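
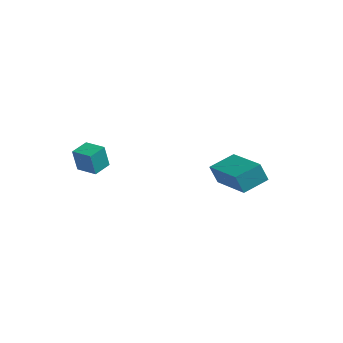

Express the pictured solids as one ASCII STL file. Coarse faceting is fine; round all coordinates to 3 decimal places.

solid 
facet normal -0.863 0.467 -0.193
outer loop
vertex -0.082 2.179 -3.299
vertex 0.421 3.269 -2.914
vertex 0.212 2.356 -4.185
endloop
endfacet
facet normal -0.399 -0.865 -0.305
outer loop
vertex 1.999 1.391 -3.786
vertex -0.082 2.179 -3.299
vertex 0.212 2.356 -4.185
endloop
endfacet
facet normal -0.864 0.466 -0.193
outer loop
vertex 0.212 2.356 -4.185
vertex 0.421 3.269 -2.914
vertex 0.714 3.446 -3.8
endloop
endfacet
facet normal 0.309 0.187 -0.932
outer loop
vertex 0.714 3.446 -3.8
vertex 1.999 1.391 -3.786
vertex 0.212 2.356 -4.185
endloop
endfacet
facet normal -0.309 -0.187 0.933
outer loop
vertex -0.082 2.179 -3.299
vertex 2.208 2.304 -2.515
vertex 0.421 3.269 -2.914
endloop
endfacet
facet normal -0.399 -0.865 -0.305
outer loop
vertex 1.706 1.214 -2.9
vertex -0.082 2.179 -3.299
vertex 1.999 1.391 -3.786
endloop
endfacet
facet normal -0.309 -0.187 0.932
outer loop
vertex 1.706 1.214 -2.9
vertex 2.208 2.304 -2.515
vertex -0.082 2.179 -3.299
endloop
endfacet
facet normal 0.399 0.865 0.305
outer loop
vertex 0.421 3.269 -2.914
vertex 2.208 2.304 -2.515
vertex 0.714 3.446 -3.8
endloop
endfacet
facet normal 0.309 0.187 -0.933
outer loop
vertex 2.502 2.481 -3.401
vertex 1.999 1.391 -3.786
vertex 0.714 3.446 -3.8
endloop
endfacet
facet normal 0.399 0.865 0.305
outer loop
vertex 0.714 3.446 -3.8
vertex 2.208 2.304 -2.515
vertex 2.502 2.481 -3.401
endloop
endfacet
facet normal 0.863 -0.466 0.192
outer loop
vertex 2.502 2.481 -3.401
vertex 1.706 1.214 -2.9
vertex 1.999 1.391 -3.786
endloop
endfacet
facet normal 0.863 -0.466 0.193
outer loop
vertex 2.208 2.304 -2.515
vertex 1.706 1.214 -2.9
vertex 2.502 2.481 -3.401
endloop
endfacet
facet normal -0.990 0.123 -0.064
outer loop
vertex -4.27 -1.536 -1.881
vertex -4.175 -0.687 -1.714
vertex -4.175 -1.333 -2.968
endloop
endfacet
facet normal -0.108 -0.975 -0.192
outer loop
vertex -3.205 -1.453 -2.906
vertex -4.27 -1.536 -1.881
vertex -4.175 -1.333 -2.968
endloop
endfacet
facet normal -0.991 0.122 -0.063
outer loop
vertex -4.175 -1.333 -2.968
vertex -4.175 -0.687 -1.714
vertex -4.081 -0.484 -2.801
endloop
endfacet
facet normal 0.085 0.183 -0.979
outer loop
vertex -4.081 -0.484 -2.801
vertex -3.205 -1.453 -2.906
vertex -4.175 -1.333 -2.968
endloop
endfacet
facet normal -0.085 -0.183 0.979
outer loop
vertex -4.27 -1.536 -1.881
vertex -3.205 -0.807 -1.652
vertex -4.175 -0.687 -1.714
endloop
endfacet
facet normal -0.108 -0.975 -0.192
outer loop
vertex -3.299 -1.656 -1.819
vertex -4.27 -1.536 -1.881
vertex -3.205 -1.453 -2.906
endloop
endfacet
facet normal -0.085 -0.183 0.979
outer loop
vertex -3.299 -1.656 -1.819
vertex -3.205 -0.807 -1.652
vertex -4.27 -1.536 -1.881
endloop
endfacet
facet normal 0.108 0.975 0.192
outer loop
vertex -4.175 -0.687 -1.714
vertex -3.205 -0.807 -1.652
vertex -4.081 -0.484 -2.801
endloop
endfacet
facet normal 0.085 0.183 -0.979
outer loop
vertex -3.11 -0.604 -2.739
vertex -3.205 -1.453 -2.906
vertex -4.081 -0.484 -2.801
endloop
endfacet
facet normal 0.108 0.975 0.192
outer loop
vertex -4.081 -0.484 -2.801
vertex -3.205 -0.807 -1.652
vertex -3.11 -0.604 -2.739
endloop
endfacet
facet normal 0.990 -0.123 0.063
outer loop
vertex -3.11 -0.604 -2.739
vertex -3.299 -1.656 -1.819
vertex -3.205 -1.453 -2.906
endloop
endfacet
facet normal 0.990 -0.122 0.064
outer loop
vertex -3.205 -0.807 -1.652
vertex -3.299 -1.656 -1.819
vertex -3.11 -0.604 -2.739
endloop
endfacet

endsolid


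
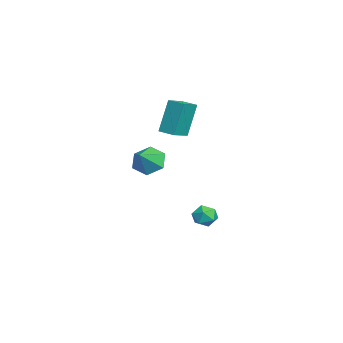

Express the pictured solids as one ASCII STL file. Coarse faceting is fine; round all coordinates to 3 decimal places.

solid 
facet normal -0.786 0.536 -0.309
outer loop
vertex -0.052 -1.187 4.126
vertex 0.514 -0.389 4.071
vertex 0.411 -1.652 2.142
endloop
endfacet
facet normal -0.578 -0.814 0.056
outer loop
vertex 1.346 -2.291 2.509
vertex -0.052 -1.187 4.126
vertex 0.411 -1.652 2.142
endloop
endfacet
facet normal -0.785 0.536 -0.309
outer loop
vertex 0.411 -1.652 2.142
vertex 0.514 -0.389 4.071
vertex 0.977 -0.855 2.087
endloop
endfacet
facet normal 0.221 -0.222 -0.950
outer loop
vertex 0.977 -0.855 2.087
vertex 1.346 -2.291 2.509
vertex 0.411 -1.652 2.142
endloop
endfacet
facet normal -0.221 0.222 0.950
outer loop
vertex -0.052 -1.187 4.126
vertex 1.449 -1.028 4.438
vertex 0.514 -0.389 4.071
endloop
endfacet
facet normal -0.578 -0.814 0.056
outer loop
vertex 0.883 -1.825 4.493
vertex -0.052 -1.187 4.126
vertex 1.346 -2.291 2.509
endloop
endfacet
facet normal -0.221 0.222 0.950
outer loop
vertex 0.883 -1.825 4.493
vertex 1.449 -1.028 4.438
vertex -0.052 -1.187 4.126
endloop
endfacet
facet normal 0.578 0.814 -0.056
outer loop
vertex 0.514 -0.389 4.071
vertex 1.449 -1.028 4.438
vertex 0.977 -0.855 2.087
endloop
endfacet
facet normal 0.221 -0.222 -0.950
outer loop
vertex 1.912 -1.493 2.454
vertex 1.346 -2.291 2.509
vertex 0.977 -0.855 2.087
endloop
endfacet
facet normal 0.578 0.814 -0.056
outer loop
vertex 0.977 -0.855 2.087
vertex 1.449 -1.028 4.438
vertex 1.912 -1.493 2.454
endloop
endfacet
facet normal 0.786 -0.536 0.309
outer loop
vertex 1.912 -1.493 2.454
vertex 0.883 -1.825 4.493
vertex 1.346 -2.291 2.509
endloop
endfacet
facet normal 0.785 -0.536 0.309
outer loop
vertex 1.449 -1.028 4.438
vertex 0.883 -1.825 4.493
vertex 1.912 -1.493 2.454
endloop
endfacet
facet normal -0.762 0.291 -0.578
outer loop
vertex 3.568 -1.921 0.799
vertex 3.067 -2.678 1.078
vertex 3.009 -1.864 1.564
endloop
endfacet
facet normal 0.631 0.657 0.413
outer loop
vertex 3.568 -1.921 0.799
vertex 3.009 -1.864 1.564
vertex 4.073 -3.062 1.842
endloop
endfacet
facet normal -0.762 0.291 -0.578
outer loop
vertex 3.009 -1.864 1.564
vertex 3.067 -2.678 1.078
vertex 2.508 -2.621 1.844
endloop
endfacet
facet normal 0.085 0.296 0.951
outer loop
vertex 3.009 -1.864 1.564
vertex 2.508 -2.621 1.844
vertex 4.073 -3.062 1.842
endloop
endfacet
facet normal -0.762 0.291 -0.578
outer loop
vertex 2.508 -2.621 1.844
vertex 3.067 -2.678 1.078
vertex 2.566 -3.435 1.358
endloop
endfacet
facet normal -0.144 -0.515 0.845
outer loop
vertex 2.508 -2.621 1.844
vertex 2.566 -3.435 1.358
vertex 4.073 -3.062 1.842
endloop
endfacet
facet normal -0.762 0.291 -0.578
outer loop
vertex 2.566 -3.435 1.358
vertex 3.067 -2.678 1.078
vertex 3.125 -3.492 0.592
endloop
endfacet
facet normal 0.175 -0.964 0.199
outer loop
vertex 2.566 -3.435 1.358
vertex 3.125 -3.492 0.592
vertex 4.073 -3.062 1.842
endloop
endfacet
facet normal -0.762 0.291 -0.578
outer loop
vertex 3.125 -3.492 0.592
vertex 3.067 -2.678 1.078
vertex 3.626 -2.735 0.312
endloop
endfacet
facet normal 0.722 -0.603 -0.340
outer loop
vertex 3.125 -3.492 0.592
vertex 3.626 -2.735 0.312
vertex 4.073 -3.062 1.842
endloop
endfacet
facet normal -0.762 0.291 -0.578
outer loop
vertex 3.626 -2.735 0.312
vertex 3.067 -2.678 1.078
vertex 3.568 -1.921 0.799
endloop
endfacet
facet normal 0.950 0.207 -0.233
outer loop
vertex 3.626 -2.735 0.312
vertex 3.568 -1.921 0.799
vertex 4.073 -3.062 1.842
endloop
endfacet
facet normal 0.254 0.145 0.956
outer loop
vertex 1.75 0.58 -2.745
vertex 1.519 -0.121 -2.577
vertex 2.236 0.001 -2.786
endloop
endfacet
facet normal 0.671 0.527 0.522
outer loop
vertex 1.75 0.58 -2.745
vertex 2.236 0.001 -2.786
vertex 2.236 0.534 -3.324
endloop
endfacet
facet normal 0.253 0.958 0.136
outer loop
vertex 1.75 0.58 -2.745
vertex 2.236 0.534 -3.324
vertex 1.518 0.741 -3.448
endloop
endfacet
facet normal -0.423 0.843 0.333
outer loop
vertex 1.75 0.58 -2.745
vertex 1.518 0.741 -3.448
vertex 1.075 0.336 -2.986
endloop
endfacet
facet normal -0.423 0.341 0.840
outer loop
vertex 1.75 0.58 -2.745
vertex 1.075 0.336 -2.986
vertex 1.519 -0.121 -2.577
endloop
endfacet
facet normal 0.994 0.075 0.074
outer loop
vertex 2.236 0.534 -3.324
vertex 2.236 0.001 -2.786
vertex 2.305 -0.196 -3.514
endloop
endfacet
facet normal 0.319 -0.542 0.778
outer loop
vertex 2.236 0.001 -2.786
vertex 1.519 -0.121 -2.577
vertex 1.862 -0.601 -3.052
endloop
endfacet
facet normal -0.776 -0.227 0.589
outer loop
vertex 1.519 -0.121 -2.577
vertex 1.075 0.336 -2.986
vertex 1.144 -0.394 -3.176
endloop
endfacet
facet normal -0.777 0.585 -0.232
outer loop
vertex 1.075 0.336 -2.986
vertex 1.518 0.741 -3.448
vertex 1.144 0.139 -3.714
endloop
endfacet
facet normal 0.318 0.772 -0.551
outer loop
vertex 1.518 0.741 -3.448
vertex 2.236 0.534 -3.324
vertex 1.861 0.261 -3.923
endloop
endfacet
facet normal 0.423 -0.843 -0.333
outer loop
vertex 1.63 -0.44 -3.755
vertex 2.305 -0.196 -3.514
vertex 1.862 -0.601 -3.052
endloop
endfacet
facet normal -0.253 -0.958 -0.136
outer loop
vertex 1.63 -0.44 -3.755
vertex 1.862 -0.601 -3.052
vertex 1.144 -0.394 -3.176
endloop
endfacet
facet normal -0.671 -0.527 -0.522
outer loop
vertex 1.63 -0.44 -3.755
vertex 1.144 -0.394 -3.176
vertex 1.144 0.139 -3.714
endloop
endfacet
facet normal -0.254 -0.145 -0.956
outer loop
vertex 1.63 -0.44 -3.755
vertex 1.144 0.139 -3.714
vertex 1.861 0.261 -3.923
endloop
endfacet
facet normal 0.423 -0.341 -0.840
outer loop
vertex 1.63 -0.44 -3.755
vertex 1.861 0.261 -3.923
vertex 2.305 -0.196 -3.514
endloop
endfacet
facet normal 0.777 -0.585 0.232
outer loop
vertex 1.862 -0.601 -3.052
vertex 2.305 -0.196 -3.514
vertex 2.236 0.001 -2.786
endloop
endfacet
facet normal -0.318 -0.772 0.551
outer loop
vertex 1.144 -0.394 -3.176
vertex 1.862 -0.601 -3.052
vertex 1.519 -0.121 -2.577
endloop
endfacet
facet normal -0.994 -0.075 -0.074
outer loop
vertex 1.144 0.139 -3.714
vertex 1.144 -0.394 -3.176
vertex 1.075 0.336 -2.986
endloop
endfacet
facet normal -0.319 0.542 -0.778
outer loop
vertex 1.861 0.261 -3.923
vertex 1.144 0.139 -3.714
vertex 1.518 0.741 -3.448
endloop
endfacet
facet normal 0.776 0.227 -0.589
outer loop
vertex 2.305 -0.196 -3.514
vertex 1.861 0.261 -3.923
vertex 2.236 0.534 -3.324
endloop
endfacet

endsolid


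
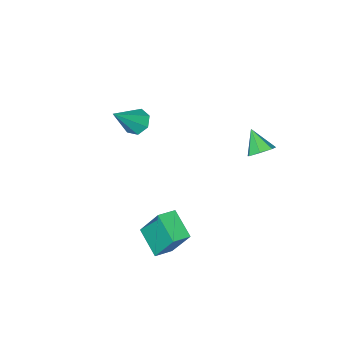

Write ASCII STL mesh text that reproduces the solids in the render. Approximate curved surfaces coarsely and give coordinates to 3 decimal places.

solid 
facet normal -0.979 0.081 -0.189
outer loop
vertex 2.927 2.15 1.238
vertex 3.193 3.572 0.466
vertex 3.189 1.128 -0.555
endloop
endfacet
facet normal -0.162 -0.867 0.471
outer loop
vertex 4.167 1.048 -0.366
vertex 2.927 2.15 1.238
vertex 3.189 1.128 -0.555
endloop
endfacet
facet normal -0.979 0.081 -0.189
outer loop
vertex 3.189 1.128 -0.555
vertex 3.193 3.572 0.466
vertex 3.455 2.55 -1.327
endloop
endfacet
facet normal 0.126 -0.491 -0.862
outer loop
vertex 3.455 2.55 -1.327
vertex 4.167 1.048 -0.366
vertex 3.189 1.128 -0.555
endloop
endfacet
facet normal -0.126 0.491 0.862
outer loop
vertex 2.927 2.15 1.238
vertex 4.171 3.492 0.655
vertex 3.193 3.572 0.466
endloop
endfacet
facet normal -0.162 -0.867 0.471
outer loop
vertex 3.905 2.07 1.427
vertex 2.927 2.15 1.238
vertex 4.167 1.048 -0.366
endloop
endfacet
facet normal -0.126 0.491 0.862
outer loop
vertex 3.905 2.07 1.427
vertex 4.171 3.492 0.655
vertex 2.927 2.15 1.238
endloop
endfacet
facet normal 0.162 0.867 -0.471
outer loop
vertex 3.193 3.572 0.466
vertex 4.171 3.492 0.655
vertex 3.455 2.55 -1.327
endloop
endfacet
facet normal 0.126 -0.491 -0.862
outer loop
vertex 4.433 2.47 -1.138
vertex 4.167 1.048 -0.366
vertex 3.455 2.55 -1.327
endloop
endfacet
facet normal 0.162 0.867 -0.471
outer loop
vertex 3.455 2.55 -1.327
vertex 4.171 3.492 0.655
vertex 4.433 2.47 -1.138
endloop
endfacet
facet normal 0.979 -0.081 0.189
outer loop
vertex 4.433 2.47 -1.138
vertex 3.905 2.07 1.427
vertex 4.167 1.048 -0.366
endloop
endfacet
facet normal 0.979 -0.081 0.189
outer loop
vertex 4.171 3.492 0.655
vertex 3.905 2.07 1.427
vertex 4.433 2.47 -1.138
endloop
endfacet
facet normal 0.134 0.706 -0.696
outer loop
vertex -1.969 1.755 2.099
vertex -2.446 2.204 2.463
vertex -1.703 2.146 2.547
endloop
endfacet
facet normal 0.755 -0.646 0.115
outer loop
vertex -1.969 1.755 2.099
vertex -1.703 2.146 2.547
vertex -2.634 1.216 3.437
endloop
endfacet
facet normal 0.134 0.707 -0.695
outer loop
vertex -1.703 2.146 2.547
vertex -2.446 2.204 2.463
vertex -1.997 2.58 2.932
endloop
endfacet
facet normal 0.736 -0.096 0.670
outer loop
vertex -1.703 2.146 2.547
vertex -1.997 2.58 2.932
vertex -2.634 1.216 3.437
endloop
endfacet
facet normal 0.135 0.706 -0.695
outer loop
vertex -1.997 2.58 2.932
vertex -2.446 2.204 2.463
vertex -2.629 2.732 2.964
endloop
endfacet
facet normal 0.119 0.295 0.948
outer loop
vertex -1.997 2.58 2.932
vertex -2.629 2.732 2.964
vertex -2.634 1.216 3.437
endloop
endfacet
facet normal 0.134 0.706 -0.695
outer loop
vertex -2.629 2.732 2.964
vertex -2.446 2.204 2.463
vertex -3.124 2.486 2.619
endloop
endfacet
facet normal -0.631 0.233 0.740
outer loop
vertex -2.629 2.732 2.964
vertex -3.124 2.486 2.619
vertex -2.634 1.216 3.437
endloop
endfacet
facet normal 0.134 0.706 -0.695
outer loop
vertex -3.124 2.486 2.619
vertex -2.446 2.204 2.463
vertex -3.108 2.028 2.157
endloop
endfacet
facet normal -0.950 -0.237 0.202
outer loop
vertex -3.124 2.486 2.619
vertex -3.108 2.028 2.157
vertex -2.634 1.216 3.437
endloop
endfacet
facet normal 0.134 0.706 -0.696
outer loop
vertex -3.108 2.028 2.157
vertex -2.446 2.204 2.463
vertex -2.594 1.703 1.926
endloop
endfacet
facet normal -0.597 -0.759 -0.260
outer loop
vertex -3.108 2.028 2.157
vertex -2.594 1.703 1.926
vertex -2.634 1.216 3.437
endloop
endfacet
facet normal 0.134 0.706 -0.696
outer loop
vertex -2.594 1.703 1.926
vertex -2.446 2.204 2.463
vertex -1.969 1.755 2.099
endloop
endfacet
facet normal 0.161 -0.941 -0.299
outer loop
vertex -2.594 1.703 1.926
vertex -1.969 1.755 2.099
vertex -2.634 1.216 3.437
endloop
endfacet
facet normal -0.707 0.017 -0.707
outer loop
vertex 0.974 -3.876 1.708
vertex 0.412 -3.802 2.272
vertex 0.811 -3.225 1.887
endloop
endfacet
facet normal 0.863 0.323 -0.388
outer loop
vertex 0.974 -3.876 1.708
vertex 0.811 -3.225 1.887
vertex 1.868 -3.838 3.728
endloop
endfacet
facet normal -0.707 0.017 -0.707
outer loop
vertex 0.811 -3.225 1.887
vertex 0.412 -3.802 2.272
vertex 0.347 -3.009 2.356
endloop
endfacet
facet normal 0.452 0.891 0.037
outer loop
vertex 0.811 -3.225 1.887
vertex 0.347 -3.009 2.356
vertex 1.868 -3.838 3.728
endloop
endfacet
facet normal -0.707 0.017 -0.707
outer loop
vertex 0.347 -3.009 2.356
vertex 0.412 -3.802 2.272
vertex -0.068 -3.39 2.762
endloop
endfacet
facet normal -0.123 0.783 0.609
outer loop
vertex 0.347 -3.009 2.356
vertex -0.068 -3.39 2.762
vertex 1.868 -3.838 3.728
endloop
endfacet
facet normal -0.707 0.017 -0.707
outer loop
vertex -0.068 -3.39 2.762
vertex 0.412 -3.802 2.272
vertex -0.122 -4.081 2.799
endloop
endfacet
facet normal -0.430 0.082 0.899
outer loop
vertex -0.068 -3.39 2.762
vertex -0.122 -4.081 2.799
vertex 1.868 -3.838 3.728
endloop
endfacet
facet normal -0.707 0.018 -0.707
outer loop
vertex -0.122 -4.081 2.799
vertex 0.412 -3.802 2.272
vertex 0.226 -4.562 2.439
endloop
endfacet
facet normal -0.237 -0.686 0.688
outer loop
vertex -0.122 -4.081 2.799
vertex 0.226 -4.562 2.439
vertex 1.868 -3.838 3.728
endloop
endfacet
facet normal -0.708 0.018 -0.706
outer loop
vertex 0.226 -4.562 2.439
vertex 0.412 -3.802 2.272
vertex 0.713 -4.471 1.953
endloop
endfacet
facet normal 0.310 -0.941 0.134
outer loop
vertex 0.226 -4.562 2.439
vertex 0.713 -4.471 1.953
vertex 1.868 -3.838 3.728
endloop
endfacet
facet normal -0.707 0.019 -0.707
outer loop
vertex 0.713 -4.471 1.953
vertex 0.412 -3.802 2.272
vertex 0.974 -3.876 1.708
endloop
endfacet
facet normal 0.799 -0.492 -0.344
outer loop
vertex 0.713 -4.471 1.953
vertex 0.974 -3.876 1.708
vertex 1.868 -3.838 3.728
endloop
endfacet

endsolid


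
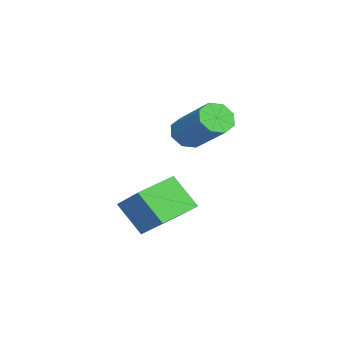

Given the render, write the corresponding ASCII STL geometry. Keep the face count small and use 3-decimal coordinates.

solid 
facet normal -0.570 -0.588 -0.574
outer loop
vertex -1.739 -2.22 2.473
vertex -1.999 -2.558 3.078
vertex -2.204 -1.97 2.679
endloop
endfacet
facet normal 0.039 0.678 -0.734
outer loop
vertex -1.739 -2.22 2.473
vertex -2.204 -1.97 2.679
vertex -0.502 -0.943 3.717
endloop
endfacet
facet normal 0.039 0.678 -0.734
outer loop
vertex -0.502 -0.943 3.717
vertex -2.204 -1.97 2.679
vertex -0.967 -0.693 3.923
endloop
endfacet
facet normal 0.570 0.588 0.574
outer loop
vertex -0.502 -0.943 3.717
vertex -0.967 -0.693 3.923
vertex -0.761 -1.282 4.322
endloop
endfacet
facet normal -0.569 -0.588 -0.575
outer loop
vertex -2.204 -1.97 2.679
vertex -1.999 -2.558 3.078
vertex -2.549 -2.065 3.118
endloop
endfacet
facet normal -0.552 0.791 -0.263
outer loop
vertex -2.204 -1.97 2.679
vertex -2.549 -2.065 3.118
vertex -0.967 -0.693 3.923
endloop
endfacet
facet normal -0.553 0.791 -0.262
outer loop
vertex -0.967 -0.693 3.923
vertex -2.549 -2.065 3.118
vertex -1.311 -0.788 4.363
endloop
endfacet
facet normal 0.571 0.588 0.573
outer loop
vertex -0.967 -0.693 3.923
vertex -1.311 -0.788 4.363
vertex -0.761 -1.282 4.322
endloop
endfacet
facet normal -0.570 -0.589 -0.573
outer loop
vertex -2.549 -2.065 3.118
vertex -1.999 -2.558 3.078
vertex -2.571 -2.448 3.534
endloop
endfacet
facet normal -0.821 0.441 0.363
outer loop
vertex -2.549 -2.065 3.118
vertex -2.571 -2.448 3.534
vertex -1.311 -0.788 4.363
endloop
endfacet
facet normal -0.820 0.441 0.364
outer loop
vertex -1.311 -0.788 4.363
vertex -2.571 -2.448 3.534
vertex -1.333 -1.172 4.778
endloop
endfacet
facet normal 0.570 0.588 0.574
outer loop
vertex -1.311 -0.788 4.363
vertex -1.333 -1.172 4.778
vertex -0.761 -1.282 4.322
endloop
endfacet
facet normal -0.570 -0.588 -0.574
outer loop
vertex -2.571 -2.448 3.534
vertex -1.999 -2.558 3.078
vertex -2.258 -2.897 3.683
endloop
endfacet
facet normal -0.608 -0.166 0.776
outer loop
vertex -2.571 -2.448 3.534
vertex -2.258 -2.897 3.683
vertex -1.333 -1.172 4.778
endloop
endfacet
facet normal -0.609 -0.166 0.776
outer loop
vertex -1.333 -1.172 4.778
vertex -2.258 -2.897 3.683
vertex -1.021 -1.62 4.927
endloop
endfacet
facet normal 0.570 0.588 0.574
outer loop
vertex -1.333 -1.172 4.778
vertex -1.021 -1.62 4.927
vertex -0.761 -1.282 4.322
endloop
endfacet
facet normal -0.570 -0.588 -0.574
outer loop
vertex -2.258 -2.897 3.683
vertex -1.999 -2.558 3.078
vertex -1.793 -3.147 3.477
endloop
endfacet
facet normal -0.039 -0.678 0.734
outer loop
vertex -2.258 -2.897 3.683
vertex -1.793 -3.147 3.477
vertex -1.021 -1.62 4.927
endloop
endfacet
facet normal -0.039 -0.678 0.734
outer loop
vertex -1.021 -1.62 4.927
vertex -1.793 -3.147 3.477
vertex -0.556 -1.87 4.721
endloop
endfacet
facet normal 0.570 0.588 0.574
outer loop
vertex -1.021 -1.62 4.927
vertex -0.556 -1.87 4.721
vertex -0.761 -1.282 4.322
endloop
endfacet
facet normal -0.571 -0.588 -0.573
outer loop
vertex -1.793 -3.147 3.477
vertex -1.999 -2.558 3.078
vertex -1.449 -3.052 3.037
endloop
endfacet
facet normal 0.553 -0.791 0.262
outer loop
vertex -1.793 -3.147 3.477
vertex -1.449 -3.052 3.037
vertex -0.556 -1.87 4.721
endloop
endfacet
facet normal 0.552 -0.791 0.263
outer loop
vertex -0.556 -1.87 4.721
vertex -1.449 -3.052 3.037
vertex -0.211 -1.775 4.282
endloop
endfacet
facet normal 0.569 0.588 0.575
outer loop
vertex -0.556 -1.87 4.721
vertex -0.211 -1.775 4.282
vertex -0.761 -1.282 4.322
endloop
endfacet
facet normal -0.570 -0.588 -0.574
outer loop
vertex -1.449 -3.052 3.037
vertex -1.999 -2.558 3.078
vertex -1.427 -2.668 2.622
endloop
endfacet
facet normal 0.821 -0.441 -0.364
outer loop
vertex -1.449 -3.052 3.037
vertex -1.427 -2.668 2.622
vertex -0.211 -1.775 4.282
endloop
endfacet
facet normal 0.820 -0.442 -0.363
outer loop
vertex -0.211 -1.775 4.282
vertex -1.427 -2.668 2.622
vertex -0.189 -1.392 3.866
endloop
endfacet
facet normal 0.570 0.589 0.573
outer loop
vertex -0.211 -1.775 4.282
vertex -0.189 -1.392 3.866
vertex -0.761 -1.282 4.322
endloop
endfacet
facet normal -0.570 -0.588 -0.574
outer loop
vertex -1.427 -2.668 2.622
vertex -1.999 -2.558 3.078
vertex -1.739 -2.22 2.473
endloop
endfacet
facet normal 0.609 0.166 -0.776
outer loop
vertex -1.427 -2.668 2.622
vertex -1.739 -2.22 2.473
vertex -0.189 -1.392 3.866
endloop
endfacet
facet normal 0.608 0.167 -0.776
outer loop
vertex -0.189 -1.392 3.866
vertex -1.739 -2.22 2.473
vertex -0.502 -0.943 3.717
endloop
endfacet
facet normal 0.570 0.588 0.574
outer loop
vertex -0.189 -1.392 3.866
vertex -0.502 -0.943 3.717
vertex -0.761 -1.282 4.322
endloop
endfacet
facet normal -0.606 -0.541 -0.583
outer loop
vertex 0.356 -4.609 0.291
vertex -0.89 -3.634 0.681
vertex 0.705 -3.669 -0.943
endloop
endfacet
facet normal 0.765 -0.598 -0.239
outer loop
vertex 1.85 -2.646 0.159
vertex 0.356 -4.609 0.291
vertex 0.705 -3.669 -0.943
endloop
endfacet
facet normal -0.606 -0.541 -0.583
outer loop
vertex 0.705 -3.669 -0.943
vertex -0.89 -3.634 0.681
vertex -0.541 -2.694 -0.553
endloop
endfacet
facet normal 0.219 0.591 -0.776
outer loop
vertex -0.541 -2.694 -0.553
vertex 1.85 -2.646 0.159
vertex 0.705 -3.669 -0.943
endloop
endfacet
facet normal -0.219 -0.591 0.776
outer loop
vertex 0.356 -4.609 0.291
vertex 0.255 -2.611 1.783
vertex -0.89 -3.634 0.681
endloop
endfacet
facet normal 0.765 -0.598 -0.239
outer loop
vertex 1.501 -3.586 1.393
vertex 0.356 -4.609 0.291
vertex 1.85 -2.646 0.159
endloop
endfacet
facet normal -0.219 -0.591 0.776
outer loop
vertex 1.501 -3.586 1.393
vertex 0.255 -2.611 1.783
vertex 0.356 -4.609 0.291
endloop
endfacet
facet normal -0.765 0.598 0.239
outer loop
vertex -0.89 -3.634 0.681
vertex 0.255 -2.611 1.783
vertex -0.541 -2.694 -0.553
endloop
endfacet
facet normal 0.219 0.591 -0.776
outer loop
vertex 0.604 -1.671 0.549
vertex 1.85 -2.646 0.159
vertex -0.541 -2.694 -0.553
endloop
endfacet
facet normal -0.765 0.598 0.239
outer loop
vertex -0.541 -2.694 -0.553
vertex 0.255 -2.611 1.783
vertex 0.604 -1.671 0.549
endloop
endfacet
facet normal 0.606 0.541 0.583
outer loop
vertex 0.604 -1.671 0.549
vertex 1.501 -3.586 1.393
vertex 1.85 -2.646 0.159
endloop
endfacet
facet normal 0.606 0.541 0.583
outer loop
vertex 0.255 -2.611 1.783
vertex 1.501 -3.586 1.393
vertex 0.604 -1.671 0.549
endloop
endfacet

endsolid


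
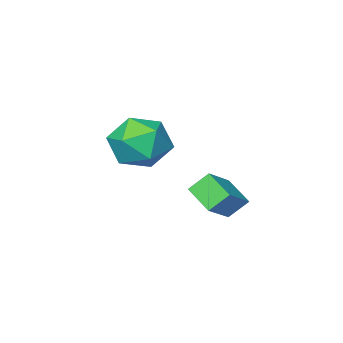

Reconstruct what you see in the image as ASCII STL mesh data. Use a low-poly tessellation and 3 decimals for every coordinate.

solid 
facet normal -0.997 0.070 0.036
outer loop
vertex -1.601 -0.618 2.864
vertex -1.697 -1.825 2.546
vertex -1.631 -1.499 3.752
endloop
endfacet
facet normal -0.693 0.523 0.496
outer loop
vertex -1.601 -0.618 2.864
vertex -1.631 -1.499 3.752
vertex -0.835 -0.538 3.85
endloop
endfacet
facet normal -0.263 0.957 0.126
outer loop
vertex -1.601 -0.618 2.864
vertex -0.835 -0.538 3.85
vertex -0.41 -0.27 2.705
endloop
endfacet
facet normal -0.300 0.771 -0.562
outer loop
vertex -1.601 -0.618 2.864
vertex -0.41 -0.27 2.705
vertex -0.942 -1.065 1.898
endloop
endfacet
facet normal -0.754 0.223 -0.618
outer loop
vertex -1.601 -0.618 2.864
vertex -0.942 -1.065 1.898
vertex -1.697 -1.825 2.546
endloop
endfacet
facet normal -0.290 0.144 0.946
outer loop
vertex -0.835 -0.538 3.85
vertex -1.631 -1.499 3.752
vertex -0.458 -1.695 4.142
endloop
endfacet
facet normal -0.781 -0.590 0.202
outer loop
vertex -1.631 -1.499 3.752
vertex -1.697 -1.825 2.546
vertex -0.99 -2.49 3.335
endloop
endfacet
facet normal -0.389 -0.343 -0.855
outer loop
vertex -1.697 -1.825 2.546
vertex -0.942 -1.065 1.898
vertex -0.565 -2.222 2.19
endloop
endfacet
facet normal 0.345 0.545 -0.764
outer loop
vertex -0.942 -1.065 1.898
vertex -0.41 -0.27 2.705
vertex 0.231 -1.261 2.288
endloop
endfacet
facet normal 0.406 0.845 0.348
outer loop
vertex -0.41 -0.27 2.705
vertex -0.835 -0.538 3.85
vertex 0.297 -0.935 3.494
endloop
endfacet
facet normal 0.300 -0.771 0.562
outer loop
vertex 0.201 -2.142 3.176
vertex -0.458 -1.695 4.142
vertex -0.99 -2.49 3.335
endloop
endfacet
facet normal 0.263 -0.957 -0.126
outer loop
vertex 0.201 -2.142 3.176
vertex -0.99 -2.49 3.335
vertex -0.565 -2.222 2.19
endloop
endfacet
facet normal 0.693 -0.523 -0.496
outer loop
vertex 0.201 -2.142 3.176
vertex -0.565 -2.222 2.19
vertex 0.231 -1.261 2.288
endloop
endfacet
facet normal 0.997 -0.070 -0.036
outer loop
vertex 0.201 -2.142 3.176
vertex 0.231 -1.261 2.288
vertex 0.297 -0.935 3.494
endloop
endfacet
facet normal 0.754 -0.223 0.618
outer loop
vertex 0.201 -2.142 3.176
vertex 0.297 -0.935 3.494
vertex -0.458 -1.695 4.142
endloop
endfacet
facet normal -0.345 -0.545 0.764
outer loop
vertex -0.99 -2.49 3.335
vertex -0.458 -1.695 4.142
vertex -1.631 -1.499 3.752
endloop
endfacet
facet normal -0.406 -0.845 -0.348
outer loop
vertex -0.565 -2.222 2.19
vertex -0.99 -2.49 3.335
vertex -1.697 -1.825 2.546
endloop
endfacet
facet normal 0.290 -0.144 -0.946
outer loop
vertex 0.231 -1.261 2.288
vertex -0.565 -2.222 2.19
vertex -0.942 -1.065 1.898
endloop
endfacet
facet normal 0.781 0.590 -0.202
outer loop
vertex 0.297 -0.935 3.494
vertex 0.231 -1.261 2.288
vertex -0.41 -0.27 2.705
endloop
endfacet
facet normal 0.389 0.343 0.855
outer loop
vertex -0.458 -1.695 4.142
vertex 0.297 -0.935 3.494
vertex -0.835 -0.538 3.85
endloop
endfacet
facet normal -0.632 0.320 0.706
outer loop
vertex -1.238 2.047 2.71
vertex -1.295 3.174 2.149
vertex -2.344 1.599 1.923
endloop
endfacet
facet normal 0.045 -0.894 0.445
outer loop
vertex -1.725 1.286 1.231
vertex -1.238 2.047 2.71
vertex -2.344 1.599 1.923
endloop
endfacet
facet normal -0.632 0.320 0.706
outer loop
vertex -2.344 1.599 1.923
vertex -1.295 3.174 2.149
vertex -2.401 2.726 1.362
endloop
endfacet
facet normal -0.774 -0.313 -0.551
outer loop
vertex -2.401 2.726 1.362
vertex -1.725 1.286 1.231
vertex -2.344 1.599 1.923
endloop
endfacet
facet normal 0.774 0.313 0.551
outer loop
vertex -1.238 2.047 2.71
vertex -0.676 2.861 1.457
vertex -1.295 3.174 2.149
endloop
endfacet
facet normal 0.045 -0.894 0.445
outer loop
vertex -0.619 1.734 2.018
vertex -1.238 2.047 2.71
vertex -1.725 1.286 1.231
endloop
endfacet
facet normal 0.774 0.313 0.551
outer loop
vertex -0.619 1.734 2.018
vertex -0.676 2.861 1.457
vertex -1.238 2.047 2.71
endloop
endfacet
facet normal -0.045 0.894 -0.445
outer loop
vertex -1.295 3.174 2.149
vertex -0.676 2.861 1.457
vertex -2.401 2.726 1.362
endloop
endfacet
facet normal -0.774 -0.313 -0.551
outer loop
vertex -1.782 2.413 0.67
vertex -1.725 1.286 1.231
vertex -2.401 2.726 1.362
endloop
endfacet
facet normal -0.045 0.894 -0.445
outer loop
vertex -2.401 2.726 1.362
vertex -0.676 2.861 1.457
vertex -1.782 2.413 0.67
endloop
endfacet
facet normal 0.632 -0.320 -0.706
outer loop
vertex -1.782 2.413 0.67
vertex -0.619 1.734 2.018
vertex -1.725 1.286 1.231
endloop
endfacet
facet normal 0.632 -0.320 -0.706
outer loop
vertex -0.676 2.861 1.457
vertex -0.619 1.734 2.018
vertex -1.782 2.413 0.67
endloop
endfacet

endsolid


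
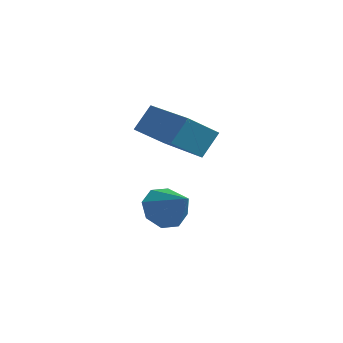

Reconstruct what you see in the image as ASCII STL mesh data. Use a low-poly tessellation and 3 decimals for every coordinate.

solid 
facet normal -0.698 0.342 -0.629
outer loop
vertex 2.566 0.091 -0.344
vertex 2.095 0.188 0.232
vertex 2.61 0.613 -0.109
endloop
endfacet
facet normal 0.954 0.053 -0.296
outer loop
vertex 2.566 0.091 -0.344
vertex 2.61 0.613 -0.109
vertex 3.025 -0.268 1.068
endloop
endfacet
facet normal -0.699 0.344 -0.627
outer loop
vertex 2.61 0.613 -0.109
vertex 2.095 0.188 0.232
vertex 2.354 0.886 0.326
endloop
endfacet
facet normal 0.818 0.560 0.130
outer loop
vertex 2.61 0.613 -0.109
vertex 2.354 0.886 0.326
vertex 3.025 -0.268 1.068
endloop
endfacet
facet normal -0.698 0.344 -0.628
outer loop
vertex 2.354 0.886 0.326
vertex 2.095 0.188 0.232
vertex 1.945 0.75 0.706
endloop
endfacet
facet normal 0.392 0.648 0.653
outer loop
vertex 2.354 0.886 0.326
vertex 1.945 0.75 0.706
vertex 3.025 -0.268 1.068
endloop
endfacet
facet normal -0.699 0.342 -0.627
outer loop
vertex 1.945 0.75 0.706
vertex 2.095 0.188 0.232
vertex 1.625 0.285 0.809
endloop
endfacet
facet normal -0.074 0.264 0.962
outer loop
vertex 1.945 0.75 0.706
vertex 1.625 0.285 0.809
vertex 3.025 -0.268 1.068
endloop
endfacet
facet normal -0.699 0.343 -0.627
outer loop
vertex 1.625 0.285 0.809
vertex 2.095 0.188 0.232
vertex 1.58 -0.237 0.574
endloop
endfacet
facet normal -0.308 -0.368 0.877
outer loop
vertex 1.625 0.285 0.809
vertex 1.58 -0.237 0.574
vertex 3.025 -0.268 1.068
endloop
endfacet
facet normal -0.699 0.342 -0.628
outer loop
vertex 1.58 -0.237 0.574
vertex 2.095 0.188 0.232
vertex 1.837 -0.51 0.139
endloop
endfacet
facet normal -0.172 -0.877 0.449
outer loop
vertex 1.58 -0.237 0.574
vertex 1.837 -0.51 0.139
vertex 3.025 -0.268 1.068
endloop
endfacet
facet normal -0.699 0.342 -0.628
outer loop
vertex 1.837 -0.51 0.139
vertex 2.095 0.188 0.232
vertex 2.245 -0.374 -0.241
endloop
endfacet
facet normal 0.254 -0.965 -0.073
outer loop
vertex 1.837 -0.51 0.139
vertex 2.245 -0.374 -0.241
vertex 3.025 -0.268 1.068
endloop
endfacet
facet normal -0.698 0.343 -0.629
outer loop
vertex 2.245 -0.374 -0.241
vertex 2.095 0.188 0.232
vertex 2.566 0.091 -0.344
endloop
endfacet
facet normal 0.719 -0.581 -0.381
outer loop
vertex 2.245 -0.374 -0.241
vertex 2.566 0.091 -0.344
vertex 3.025 -0.268 1.068
endloop
endfacet
facet normal -0.807 0.567 -0.167
outer loop
vertex 1.439 0.698 3.968
vertex 2.066 1.373 3.23
vertex 1.188 0.123 3.229
endloop
endfacet
facet normal -0.531 -0.572 0.625
outer loop
vertex 2.834 -1.033 3.57
vertex 1.439 0.698 3.968
vertex 1.188 0.123 3.229
endloop
endfacet
facet normal -0.807 0.567 -0.168
outer loop
vertex 1.188 0.123 3.229
vertex 2.066 1.373 3.23
vertex 1.815 0.797 2.491
endloop
endfacet
facet normal -0.259 -0.594 -0.762
outer loop
vertex 1.815 0.797 2.491
vertex 2.834 -1.033 3.57
vertex 1.188 0.123 3.229
endloop
endfacet
facet normal 0.259 0.593 0.762
outer loop
vertex 1.439 0.698 3.968
vertex 3.712 0.217 3.571
vertex 2.066 1.373 3.23
endloop
endfacet
facet normal -0.531 -0.572 0.626
outer loop
vertex 3.085 -0.457 4.309
vertex 1.439 0.698 3.968
vertex 2.834 -1.033 3.57
endloop
endfacet
facet normal 0.259 0.594 0.762
outer loop
vertex 3.085 -0.457 4.309
vertex 3.712 0.217 3.571
vertex 1.439 0.698 3.968
endloop
endfacet
facet normal 0.531 0.571 -0.626
outer loop
vertex 2.066 1.373 3.23
vertex 3.712 0.217 3.571
vertex 1.815 0.797 2.491
endloop
endfacet
facet normal -0.258 -0.593 -0.762
outer loop
vertex 3.461 -0.358 2.832
vertex 2.834 -1.033 3.57
vertex 1.815 0.797 2.491
endloop
endfacet
facet normal 0.531 0.572 -0.625
outer loop
vertex 1.815 0.797 2.491
vertex 3.712 0.217 3.571
vertex 3.461 -0.358 2.832
endloop
endfacet
facet normal 0.807 -0.566 0.167
outer loop
vertex 3.461 -0.358 2.832
vertex 3.085 -0.457 4.309
vertex 2.834 -1.033 3.57
endloop
endfacet
facet normal 0.806 -0.567 0.167
outer loop
vertex 3.712 0.217 3.571
vertex 3.085 -0.457 4.309
vertex 3.461 -0.358 2.832
endloop
endfacet

endsolid


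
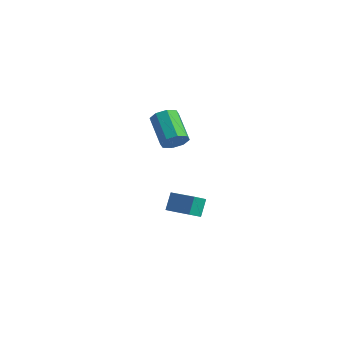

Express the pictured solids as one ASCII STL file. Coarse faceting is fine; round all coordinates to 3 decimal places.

solid 
facet normal -0.958 0.134 -0.253
outer loop
vertex -3.819 3.688 -3.233
vertex -3.578 4.435 -3.751
vertex -3.667 2.984 -4.18
endloop
endfacet
facet normal -0.257 -0.795 0.550
outer loop
vertex -1.962 2.745 -3.729
vertex -3.819 3.688 -3.233
vertex -3.667 2.984 -4.18
endloop
endfacet
facet normal -0.958 0.134 -0.254
outer loop
vertex -3.667 2.984 -4.18
vertex -3.578 4.435 -3.751
vertex -3.426 3.73 -4.697
endloop
endfacet
facet normal 0.127 -0.592 -0.795
outer loop
vertex -3.426 3.73 -4.697
vertex -1.962 2.745 -3.729
vertex -3.667 2.984 -4.18
endloop
endfacet
facet normal -0.127 0.593 0.795
outer loop
vertex -3.819 3.688 -3.233
vertex -1.873 4.196 -3.3
vertex -3.578 4.435 -3.751
endloop
endfacet
facet normal -0.256 -0.794 0.551
outer loop
vertex -2.114 3.45 -2.783
vertex -3.819 3.688 -3.233
vertex -1.962 2.745 -3.729
endloop
endfacet
facet normal -0.127 0.592 0.796
outer loop
vertex -2.114 3.45 -2.783
vertex -1.873 4.196 -3.3
vertex -3.819 3.688 -3.233
endloop
endfacet
facet normal 0.257 0.794 -0.551
outer loop
vertex -3.578 4.435 -3.751
vertex -1.873 4.196 -3.3
vertex -3.426 3.73 -4.697
endloop
endfacet
facet normal 0.127 -0.593 -0.795
outer loop
vertex -1.721 3.492 -4.247
vertex -1.962 2.745 -3.729
vertex -3.426 3.73 -4.697
endloop
endfacet
facet normal 0.256 0.795 -0.550
outer loop
vertex -3.426 3.73 -4.697
vertex -1.873 4.196 -3.3
vertex -1.721 3.492 -4.247
endloop
endfacet
facet normal 0.958 -0.133 0.253
outer loop
vertex -1.721 3.492 -4.247
vertex -2.114 3.45 -2.783
vertex -1.962 2.745 -3.729
endloop
endfacet
facet normal 0.958 -0.134 0.253
outer loop
vertex -1.873 4.196 -3.3
vertex -2.114 3.45 -2.783
vertex -1.721 3.492 -4.247
endloop
endfacet
facet normal 0.701 -0.501 -0.508
outer loop
vertex -1.642 2.292 2.435
vertex -2.107 1.641 2.435
vertex -2.012 2.269 1.947
endloop
endfacet
facet normal 0.380 0.865 -0.329
outer loop
vertex -1.642 2.292 2.435
vertex -2.012 2.269 1.947
vertex -3.008 3.269 3.425
endloop
endfacet
facet normal 0.380 0.865 -0.329
outer loop
vertex -3.008 3.269 3.425
vertex -2.012 2.269 1.947
vertex -3.378 3.246 2.938
endloop
endfacet
facet normal -0.700 0.501 0.508
outer loop
vertex -3.008 3.269 3.425
vertex -3.378 3.246 2.938
vertex -3.473 2.619 3.425
endloop
endfacet
facet normal 0.701 -0.501 -0.508
outer loop
vertex -2.012 2.269 1.947
vertex -2.107 1.641 2.435
vertex -2.437 1.878 1.746
endloop
endfacet
facet normal -0.160 0.583 -0.796
outer loop
vertex -2.012 2.269 1.947
vertex -2.437 1.878 1.746
vertex -3.378 3.246 2.938
endloop
endfacet
facet normal -0.159 0.584 -0.796
outer loop
vertex -3.378 3.246 2.938
vertex -2.437 1.878 1.746
vertex -3.804 2.855 2.736
endloop
endfacet
facet normal -0.701 0.501 0.508
outer loop
vertex -3.378 3.246 2.938
vertex -3.804 2.855 2.736
vertex -3.473 2.619 3.425
endloop
endfacet
facet normal 0.701 -0.501 -0.508
outer loop
vertex -2.437 1.878 1.746
vertex -2.107 1.641 2.435
vertex -2.67 1.348 1.947
endloop
endfacet
facet normal -0.603 -0.037 -0.797
outer loop
vertex -2.437 1.878 1.746
vertex -2.67 1.348 1.947
vertex -3.804 2.855 2.736
endloop
endfacet
facet normal -0.605 -0.039 -0.796
outer loop
vertex -3.804 2.855 2.736
vertex -2.67 1.348 1.947
vertex -4.036 2.326 2.938
endloop
endfacet
facet normal -0.700 0.501 0.508
outer loop
vertex -3.804 2.855 2.736
vertex -4.036 2.326 2.938
vertex -3.473 2.619 3.425
endloop
endfacet
facet normal 0.701 -0.501 -0.507
outer loop
vertex -2.67 1.348 1.947
vertex -2.107 1.641 2.435
vertex -2.572 0.991 2.435
endloop
endfacet
facet normal -0.696 -0.639 -0.328
outer loop
vertex -2.67 1.348 1.947
vertex -2.572 0.991 2.435
vertex -4.036 2.326 2.938
endloop
endfacet
facet normal -0.695 -0.639 -0.329
outer loop
vertex -4.036 2.326 2.938
vertex -2.572 0.991 2.435
vertex -3.938 1.968 3.425
endloop
endfacet
facet normal -0.701 0.500 0.509
outer loop
vertex -4.036 2.326 2.938
vertex -3.938 1.968 3.425
vertex -3.473 2.619 3.425
endloop
endfacet
facet normal 0.700 -0.501 -0.508
outer loop
vertex -2.572 0.991 2.435
vertex -2.107 1.641 2.435
vertex -2.202 1.014 2.922
endloop
endfacet
facet normal -0.380 -0.865 0.329
outer loop
vertex -2.572 0.991 2.435
vertex -2.202 1.014 2.922
vertex -3.938 1.968 3.425
endloop
endfacet
facet normal -0.380 -0.865 0.329
outer loop
vertex -3.938 1.968 3.425
vertex -2.202 1.014 2.922
vertex -3.568 1.991 3.913
endloop
endfacet
facet normal -0.701 0.501 0.508
outer loop
vertex -3.938 1.968 3.425
vertex -3.568 1.991 3.913
vertex -3.473 2.619 3.425
endloop
endfacet
facet normal 0.701 -0.501 -0.508
outer loop
vertex -2.202 1.014 2.922
vertex -2.107 1.641 2.435
vertex -1.776 1.405 3.124
endloop
endfacet
facet normal 0.159 -0.584 0.796
outer loop
vertex -2.202 1.014 2.922
vertex -1.776 1.405 3.124
vertex -3.568 1.991 3.913
endloop
endfacet
facet normal 0.160 -0.583 0.796
outer loop
vertex -3.568 1.991 3.913
vertex -1.776 1.405 3.124
vertex -3.143 2.382 4.114
endloop
endfacet
facet normal -0.701 0.501 0.508
outer loop
vertex -3.568 1.991 3.913
vertex -3.143 2.382 4.114
vertex -3.473 2.619 3.425
endloop
endfacet
facet normal 0.700 -0.501 -0.508
outer loop
vertex -1.776 1.405 3.124
vertex -2.107 1.641 2.435
vertex -1.544 1.934 2.922
endloop
endfacet
facet normal 0.604 0.039 0.796
outer loop
vertex -1.776 1.405 3.124
vertex -1.544 1.934 2.922
vertex -3.143 2.382 4.114
endloop
endfacet
facet normal 0.604 0.037 0.796
outer loop
vertex -3.143 2.382 4.114
vertex -1.544 1.934 2.922
vertex -2.91 2.912 3.913
endloop
endfacet
facet normal -0.701 0.501 0.508
outer loop
vertex -3.143 2.382 4.114
vertex -2.91 2.912 3.913
vertex -3.473 2.619 3.425
endloop
endfacet
facet normal 0.701 -0.500 -0.509
outer loop
vertex -1.544 1.934 2.922
vertex -2.107 1.641 2.435
vertex -1.642 2.292 2.435
endloop
endfacet
facet normal 0.696 0.638 0.329
outer loop
vertex -1.544 1.934 2.922
vertex -1.642 2.292 2.435
vertex -2.91 2.912 3.913
endloop
endfacet
facet normal 0.695 0.639 0.328
outer loop
vertex -2.91 2.912 3.913
vertex -1.642 2.292 2.435
vertex -3.008 3.269 3.425
endloop
endfacet
facet normal -0.701 0.501 0.507
outer loop
vertex -2.91 2.912 3.913
vertex -3.008 3.269 3.425
vertex -3.473 2.619 3.425
endloop
endfacet

endsolid


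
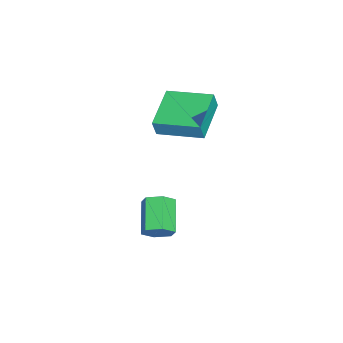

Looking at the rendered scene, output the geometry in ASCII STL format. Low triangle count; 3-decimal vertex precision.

solid 
facet normal 0.860 0.166 -0.483
outer loop
vertex 4.695 0.004 -3.534
vertex 4.379 -0.257 -4.186
vertex 4.334 0.491 -4.009
endloop
endfacet
facet normal 0.203 0.757 0.621
outer loop
vertex 4.695 0.004 -3.534
vertex 4.334 0.491 -4.009
vertex 3.217 -0.282 -2.703
endloop
endfacet
facet normal 0.204 0.756 0.622
outer loop
vertex 3.217 -0.282 -2.703
vertex 4.334 0.491 -4.009
vertex 2.856 0.205 -3.177
endloop
endfacet
facet normal -0.859 -0.166 0.484
outer loop
vertex 3.217 -0.282 -2.703
vertex 2.856 0.205 -3.177
vertex 2.901 -0.543 -3.354
endloop
endfacet
facet normal 0.860 0.166 -0.483
outer loop
vertex 4.334 0.491 -4.009
vertex 4.379 -0.257 -4.186
vertex 4.018 0.23 -4.661
endloop
endfacet
facet normal -0.305 0.926 -0.223
outer loop
vertex 4.334 0.491 -4.009
vertex 4.018 0.23 -4.661
vertex 2.856 0.205 -3.177
endloop
endfacet
facet normal -0.305 0.926 -0.223
outer loop
vertex 2.856 0.205 -3.177
vertex 4.018 0.23 -4.661
vertex 2.54 -0.056 -3.829
endloop
endfacet
facet normal -0.860 -0.166 0.483
outer loop
vertex 2.856 0.205 -3.177
vertex 2.54 -0.056 -3.829
vertex 2.901 -0.543 -3.354
endloop
endfacet
facet normal 0.860 0.165 -0.484
outer loop
vertex 4.018 0.23 -4.661
vertex 4.379 -0.257 -4.186
vertex 4.063 -0.518 -4.837
endloop
endfacet
facet normal -0.508 0.168 -0.845
outer loop
vertex 4.018 0.23 -4.661
vertex 4.063 -0.518 -4.837
vertex 2.54 -0.056 -3.829
endloop
endfacet
facet normal -0.508 0.169 -0.845
outer loop
vertex 2.54 -0.056 -3.829
vertex 4.063 -0.518 -4.837
vertex 2.585 -0.804 -4.006
endloop
endfacet
facet normal -0.860 -0.166 0.483
outer loop
vertex 2.54 -0.056 -3.829
vertex 2.585 -0.804 -4.006
vertex 2.901 -0.543 -3.354
endloop
endfacet
facet normal 0.859 0.166 -0.484
outer loop
vertex 4.063 -0.518 -4.837
vertex 4.379 -0.257 -4.186
vertex 4.424 -1.005 -4.363
endloop
endfacet
facet normal -0.203 -0.756 -0.622
outer loop
vertex 4.063 -0.518 -4.837
vertex 4.424 -1.005 -4.363
vertex 2.585 -0.804 -4.006
endloop
endfacet
facet normal -0.203 -0.757 -0.621
outer loop
vertex 2.585 -0.804 -4.006
vertex 4.424 -1.005 -4.363
vertex 2.946 -1.291 -3.531
endloop
endfacet
facet normal -0.860 -0.166 0.483
outer loop
vertex 2.585 -0.804 -4.006
vertex 2.946 -1.291 -3.531
vertex 2.901 -0.543 -3.354
endloop
endfacet
facet normal 0.860 0.166 -0.483
outer loop
vertex 4.424 -1.005 -4.363
vertex 4.379 -0.257 -4.186
vertex 4.74 -0.744 -3.711
endloop
endfacet
facet normal 0.305 -0.926 0.223
outer loop
vertex 4.424 -1.005 -4.363
vertex 4.74 -0.744 -3.711
vertex 2.946 -1.291 -3.531
endloop
endfacet
facet normal 0.305 -0.926 0.223
outer loop
vertex 2.946 -1.291 -3.531
vertex 4.74 -0.744 -3.711
vertex 3.262 -1.03 -2.879
endloop
endfacet
facet normal -0.860 -0.166 0.483
outer loop
vertex 2.946 -1.291 -3.531
vertex 3.262 -1.03 -2.879
vertex 2.901 -0.543 -3.354
endloop
endfacet
facet normal 0.860 0.166 -0.483
outer loop
vertex 4.74 -0.744 -3.711
vertex 4.379 -0.257 -4.186
vertex 4.695 0.004 -3.534
endloop
endfacet
facet normal 0.508 -0.169 0.844
outer loop
vertex 4.74 -0.744 -3.711
vertex 4.695 0.004 -3.534
vertex 3.262 -1.03 -2.879
endloop
endfacet
facet normal 0.508 -0.168 0.845
outer loop
vertex 3.262 -1.03 -2.879
vertex 4.695 0.004 -3.534
vertex 3.217 -0.282 -2.703
endloop
endfacet
facet normal -0.860 -0.165 0.484
outer loop
vertex 3.262 -1.03 -2.879
vertex 3.217 -0.282 -2.703
vertex 2.901 -0.543 -3.354
endloop
endfacet
facet normal -0.973 0.095 0.213
outer loop
vertex 0.401 -0.682 2.03
vertex 0.678 1.436 2.349
vertex 0.232 -0.533 1.19
endloop
endfacet
facet normal -0.128 -0.981 -0.148
outer loop
vertex 2.322 -0.736 0.731
vertex 0.401 -0.682 2.03
vertex 0.232 -0.533 1.19
endloop
endfacet
facet normal -0.972 0.095 0.214
outer loop
vertex 0.232 -0.533 1.19
vertex 0.678 1.436 2.349
vertex 0.508 1.585 1.509
endloop
endfacet
facet normal -0.195 0.171 -0.966
outer loop
vertex 0.508 1.585 1.509
vertex 2.322 -0.736 0.731
vertex 0.232 -0.533 1.19
endloop
endfacet
facet normal 0.195 -0.171 0.966
outer loop
vertex 0.401 -0.682 2.03
vertex 2.768 1.233 1.89
vertex 0.678 1.436 2.349
endloop
endfacet
facet normal -0.128 -0.981 -0.148
outer loop
vertex 2.492 -0.885 1.571
vertex 0.401 -0.682 2.03
vertex 2.322 -0.736 0.731
endloop
endfacet
facet normal 0.195 -0.171 0.966
outer loop
vertex 2.492 -0.885 1.571
vertex 2.768 1.233 1.89
vertex 0.401 -0.682 2.03
endloop
endfacet
facet normal 0.128 0.981 0.148
outer loop
vertex 0.678 1.436 2.349
vertex 2.768 1.233 1.89
vertex 0.508 1.585 1.509
endloop
endfacet
facet normal -0.195 0.171 -0.966
outer loop
vertex 2.599 1.382 1.05
vertex 2.322 -0.736 0.731
vertex 0.508 1.585 1.509
endloop
endfacet
facet normal 0.128 0.981 0.148
outer loop
vertex 0.508 1.585 1.509
vertex 2.768 1.233 1.89
vertex 2.599 1.382 1.05
endloop
endfacet
facet normal 0.972 -0.095 -0.214
outer loop
vertex 2.599 1.382 1.05
vertex 2.492 -0.885 1.571
vertex 2.322 -0.736 0.731
endloop
endfacet
facet normal 0.973 -0.095 -0.212
outer loop
vertex 2.768 1.233 1.89
vertex 2.492 -0.885 1.571
vertex 2.599 1.382 1.05
endloop
endfacet

endsolid


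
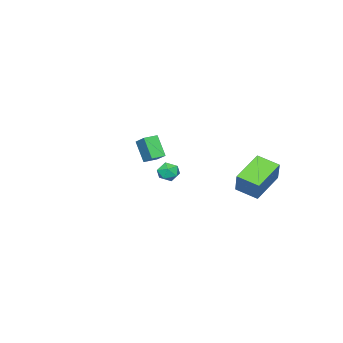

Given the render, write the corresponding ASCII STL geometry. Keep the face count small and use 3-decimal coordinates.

solid 
facet normal -0.406 0.908 0.104
outer loop
vertex 4.032 3.773 3.458
vertex 3.413 3.509 3.343
vertex 3.656 3.545 3.981
endloop
endfacet
facet normal 0.184 0.846 0.501
outer loop
vertex 4.032 3.773 3.458
vertex 3.656 3.545 3.981
vertex 4.326 3.412 3.959
endloop
endfacet
facet normal 0.726 0.685 0.068
outer loop
vertex 4.032 3.773 3.458
vertex 4.326 3.412 3.959
vertex 4.497 3.295 3.308
endloop
endfacet
facet normal 0.472 0.647 -0.598
outer loop
vertex 4.032 3.773 3.458
vertex 4.497 3.295 3.308
vertex 3.932 3.355 2.927
endloop
endfacet
facet normal -0.228 0.785 -0.575
outer loop
vertex 4.032 3.773 3.458
vertex 3.932 3.355 2.927
vertex 3.413 3.509 3.343
endloop
endfacet
facet normal 0.090 0.297 0.950
outer loop
vertex 4.326 3.412 3.959
vertex 3.656 3.545 3.981
vertex 3.888 2.925 4.153
endloop
endfacet
facet normal -0.864 0.399 0.307
outer loop
vertex 3.656 3.545 3.981
vertex 3.413 3.509 3.343
vertex 3.323 2.985 3.772
endloop
endfacet
facet normal -0.575 0.202 -0.793
outer loop
vertex 3.413 3.509 3.343
vertex 3.932 3.355 2.927
vertex 3.494 2.868 3.121
endloop
endfacet
facet normal 0.557 -0.022 -0.830
outer loop
vertex 3.932 3.355 2.927
vertex 4.497 3.295 3.308
vertex 4.164 2.735 3.099
endloop
endfacet
facet normal 0.968 0.037 0.248
outer loop
vertex 4.497 3.295 3.308
vertex 4.326 3.412 3.959
vertex 4.407 2.771 3.737
endloop
endfacet
facet normal -0.472 -0.647 0.598
outer loop
vertex 3.788 2.507 3.622
vertex 3.888 2.925 4.153
vertex 3.323 2.985 3.772
endloop
endfacet
facet normal -0.726 -0.685 -0.068
outer loop
vertex 3.788 2.507 3.622
vertex 3.323 2.985 3.772
vertex 3.494 2.868 3.121
endloop
endfacet
facet normal -0.184 -0.846 -0.501
outer loop
vertex 3.788 2.507 3.622
vertex 3.494 2.868 3.121
vertex 4.164 2.735 3.099
endloop
endfacet
facet normal 0.406 -0.908 -0.104
outer loop
vertex 3.788 2.507 3.622
vertex 4.164 2.735 3.099
vertex 4.407 2.771 3.737
endloop
endfacet
facet normal 0.228 -0.785 0.575
outer loop
vertex 3.788 2.507 3.622
vertex 4.407 2.771 3.737
vertex 3.888 2.925 4.153
endloop
endfacet
facet normal -0.557 0.022 0.830
outer loop
vertex 3.323 2.985 3.772
vertex 3.888 2.925 4.153
vertex 3.656 3.545 3.981
endloop
endfacet
facet normal -0.968 -0.037 -0.248
outer loop
vertex 3.494 2.868 3.121
vertex 3.323 2.985 3.772
vertex 3.413 3.509 3.343
endloop
endfacet
facet normal -0.090 -0.297 -0.950
outer loop
vertex 4.164 2.735 3.099
vertex 3.494 2.868 3.121
vertex 3.932 3.355 2.927
endloop
endfacet
facet normal 0.864 -0.399 -0.307
outer loop
vertex 4.407 2.771 3.737
vertex 4.164 2.735 3.099
vertex 4.497 3.295 3.308
endloop
endfacet
facet normal 0.575 -0.202 0.793
outer loop
vertex 3.888 2.925 4.153
vertex 4.407 2.771 3.737
vertex 4.326 3.412 3.959
endloop
endfacet
facet normal -0.392 -0.320 -0.863
outer loop
vertex -4.474 2.904 0.642
vertex -4.664 4.268 0.223
vertex -2.498 2.904 -0.255
endloop
endfacet
facet normal 0.132 -0.948 0.291
outer loop
vertex -1.876 3.412 1.117
vertex -4.474 2.904 0.642
vertex -2.498 2.904 -0.255
endloop
endfacet
facet normal -0.392 -0.320 -0.863
outer loop
vertex -2.498 2.904 -0.255
vertex -4.664 4.268 0.223
vertex -2.688 4.268 -0.674
endloop
endfacet
facet normal 0.911 0.000 -0.413
outer loop
vertex -2.688 4.268 -0.674
vertex -1.876 3.412 1.117
vertex -2.498 2.904 -0.255
endloop
endfacet
facet normal -0.911 -0.000 0.413
outer loop
vertex -4.474 2.904 0.642
vertex -4.042 4.776 1.595
vertex -4.664 4.268 0.223
endloop
endfacet
facet normal 0.132 -0.948 0.291
outer loop
vertex -3.852 3.412 2.014
vertex -4.474 2.904 0.642
vertex -1.876 3.412 1.117
endloop
endfacet
facet normal -0.911 -0.000 0.413
outer loop
vertex -3.852 3.412 2.014
vertex -4.042 4.776 1.595
vertex -4.474 2.904 0.642
endloop
endfacet
facet normal -0.132 0.948 -0.291
outer loop
vertex -4.664 4.268 0.223
vertex -4.042 4.776 1.595
vertex -2.688 4.268 -0.674
endloop
endfacet
facet normal 0.911 0.000 -0.413
outer loop
vertex -2.066 4.776 0.698
vertex -1.876 3.412 1.117
vertex -2.688 4.268 -0.674
endloop
endfacet
facet normal -0.132 0.948 -0.291
outer loop
vertex -2.688 4.268 -0.674
vertex -4.042 4.776 1.595
vertex -2.066 4.776 0.698
endloop
endfacet
facet normal 0.392 0.320 0.863
outer loop
vertex -2.066 4.776 0.698
vertex -3.852 3.412 2.014
vertex -1.876 3.412 1.117
endloop
endfacet
facet normal 0.392 0.320 0.863
outer loop
vertex -4.042 4.776 1.595
vertex -3.852 3.412 2.014
vertex -2.066 4.776 0.698
endloop
endfacet
facet normal -0.909 0.415 0.040
outer loop
vertex -2.57 -3.162 2.016
vertex -2.102 -2.206 2.726
vertex -2.259 -2.358 0.728
endloop
endfacet
facet normal -0.365 -0.748 -0.555
outer loop
vertex -1.478 -2.714 0.694
vertex -2.57 -3.162 2.016
vertex -2.259 -2.358 0.728
endloop
endfacet
facet normal -0.909 0.414 0.040
outer loop
vertex -2.259 -2.358 0.728
vertex -2.102 -2.206 2.726
vertex -1.792 -1.401 1.439
endloop
endfacet
facet normal 0.201 0.519 -0.831
outer loop
vertex -1.792 -1.401 1.439
vertex -1.478 -2.714 0.694
vertex -2.259 -2.358 0.728
endloop
endfacet
facet normal -0.200 -0.519 0.831
outer loop
vertex -2.57 -3.162 2.016
vertex -1.321 -2.562 2.692
vertex -2.102 -2.206 2.726
endloop
endfacet
facet normal -0.366 -0.747 -0.555
outer loop
vertex -1.788 -3.519 1.981
vertex -2.57 -3.162 2.016
vertex -1.478 -2.714 0.694
endloop
endfacet
facet normal -0.200 -0.520 0.831
outer loop
vertex -1.788 -3.519 1.981
vertex -1.321 -2.562 2.692
vertex -2.57 -3.162 2.016
endloop
endfacet
facet normal 0.365 0.747 0.555
outer loop
vertex -2.102 -2.206 2.726
vertex -1.321 -2.562 2.692
vertex -1.792 -1.401 1.439
endloop
endfacet
facet normal 0.200 0.519 -0.831
outer loop
vertex -1.01 -1.758 1.404
vertex -1.478 -2.714 0.694
vertex -1.792 -1.401 1.439
endloop
endfacet
facet normal 0.366 0.747 0.555
outer loop
vertex -1.792 -1.401 1.439
vertex -1.321 -2.562 2.692
vertex -1.01 -1.758 1.404
endloop
endfacet
facet normal 0.909 -0.415 -0.041
outer loop
vertex -1.01 -1.758 1.404
vertex -1.788 -3.519 1.981
vertex -1.478 -2.714 0.694
endloop
endfacet
facet normal 0.909 -0.415 -0.039
outer loop
vertex -1.321 -2.562 2.692
vertex -1.788 -3.519 1.981
vertex -1.01 -1.758 1.404
endloop
endfacet

endsolid


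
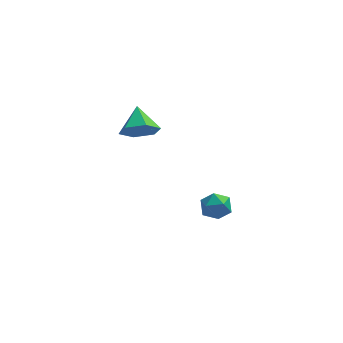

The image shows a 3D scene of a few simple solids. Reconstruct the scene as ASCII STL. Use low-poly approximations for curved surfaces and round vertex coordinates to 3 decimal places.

solid 
facet normal -0.571 0.810 -0.136
outer loop
vertex 0.058 -1.018 -4.396
vertex -0.234 -1.126 -3.812
vertex 0.309 -0.749 -3.846
endloop
endfacet
facet normal 0.060 0.886 -0.461
outer loop
vertex 0.058 -1.018 -4.396
vertex 0.309 -0.749 -3.846
vertex 0.713 -1.012 -4.299
endloop
endfacet
facet normal 0.134 0.351 -0.927
outer loop
vertex 0.058 -1.018 -4.396
vertex 0.713 -1.012 -4.299
vertex 0.42 -1.553 -4.546
endloop
endfacet
facet normal -0.451 -0.055 -0.891
outer loop
vertex 0.058 -1.018 -4.396
vertex 0.42 -1.553 -4.546
vertex -0.166 -1.623 -4.245
endloop
endfacet
facet normal -0.887 0.228 -0.401
outer loop
vertex 0.058 -1.018 -4.396
vertex -0.166 -1.623 -4.245
vertex -0.234 -1.126 -3.812
endloop
endfacet
facet normal 0.571 0.820 0.033
outer loop
vertex 0.713 -1.012 -4.299
vertex 0.309 -0.749 -3.846
vertex 0.826 -1.117 -3.655
endloop
endfacet
facet normal -0.449 0.698 0.558
outer loop
vertex 0.309 -0.749 -3.846
vertex -0.234 -1.126 -3.812
vertex 0.24 -1.187 -3.354
endloop
endfacet
facet normal -0.961 -0.244 0.129
outer loop
vertex -0.234 -1.126 -3.812
vertex -0.166 -1.623 -4.245
vertex -0.053 -1.728 -3.601
endloop
endfacet
facet normal -0.256 -0.704 -0.663
outer loop
vertex -0.166 -1.623 -4.245
vertex 0.42 -1.553 -4.546
vertex 0.351 -1.991 -4.054
endloop
endfacet
facet normal 0.691 -0.045 -0.721
outer loop
vertex 0.42 -1.553 -4.546
vertex 0.713 -1.012 -4.299
vertex 0.894 -1.614 -4.088
endloop
endfacet
facet normal 0.451 0.055 0.891
outer loop
vertex 0.602 -1.722 -3.504
vertex 0.826 -1.117 -3.655
vertex 0.24 -1.187 -3.354
endloop
endfacet
facet normal -0.134 -0.351 0.927
outer loop
vertex 0.602 -1.722 -3.504
vertex 0.24 -1.187 -3.354
vertex -0.053 -1.728 -3.601
endloop
endfacet
facet normal -0.060 -0.886 0.461
outer loop
vertex 0.602 -1.722 -3.504
vertex -0.053 -1.728 -3.601
vertex 0.351 -1.991 -4.054
endloop
endfacet
facet normal 0.571 -0.810 0.136
outer loop
vertex 0.602 -1.722 -3.504
vertex 0.351 -1.991 -4.054
vertex 0.894 -1.614 -4.088
endloop
endfacet
facet normal 0.887 -0.228 0.401
outer loop
vertex 0.602 -1.722 -3.504
vertex 0.894 -1.614 -4.088
vertex 0.826 -1.117 -3.655
endloop
endfacet
facet normal 0.256 0.704 0.663
outer loop
vertex 0.24 -1.187 -3.354
vertex 0.826 -1.117 -3.655
vertex 0.309 -0.749 -3.846
endloop
endfacet
facet normal -0.691 0.045 0.721
outer loop
vertex -0.053 -1.728 -3.601
vertex 0.24 -1.187 -3.354
vertex -0.234 -1.126 -3.812
endloop
endfacet
facet normal -0.571 -0.820 -0.033
outer loop
vertex 0.351 -1.991 -4.054
vertex -0.053 -1.728 -3.601
vertex -0.166 -1.623 -4.245
endloop
endfacet
facet normal 0.449 -0.698 -0.558
outer loop
vertex 0.894 -1.614 -4.088
vertex 0.351 -1.991 -4.054
vertex 0.42 -1.553 -4.546
endloop
endfacet
facet normal 0.961 0.244 -0.129
outer loop
vertex 0.826 -1.117 -3.655
vertex 0.894 -1.614 -4.088
vertex 0.713 -1.012 -4.299
endloop
endfacet
facet normal 0.095 -0.857 -0.507
outer loop
vertex -1.675 -1.917 1.054
vertex -2.425 -1.898 0.881
vertex -1.914 -1.564 0.413
endloop
endfacet
facet normal 0.768 0.637 0.065
outer loop
vertex -1.675 -1.917 1.054
vertex -1.914 -1.564 0.413
vertex -2.535 -0.922 1.459
endloop
endfacet
facet normal 0.096 -0.857 -0.507
outer loop
vertex -1.914 -1.564 0.413
vertex -2.425 -1.898 0.881
vertex -2.664 -1.545 0.239
endloop
endfacet
facet normal 0.129 0.878 -0.462
outer loop
vertex -1.914 -1.564 0.413
vertex -2.664 -1.545 0.239
vertex -2.535 -0.922 1.459
endloop
endfacet
facet normal 0.096 -0.857 -0.507
outer loop
vertex -2.664 -1.545 0.239
vertex -2.425 -1.898 0.881
vertex -3.175 -1.879 0.707
endloop
endfacet
facet normal -0.688 0.673 -0.271
outer loop
vertex -2.664 -1.545 0.239
vertex -3.175 -1.879 0.707
vertex -2.535 -0.922 1.459
endloop
endfacet
facet normal 0.096 -0.856 -0.508
outer loop
vertex -3.175 -1.879 0.707
vertex -2.425 -1.898 0.881
vertex -2.937 -2.233 1.349
endloop
endfacet
facet normal -0.865 0.228 0.446
outer loop
vertex -3.175 -1.879 0.707
vertex -2.937 -2.233 1.349
vertex -2.535 -0.922 1.459
endloop
endfacet
facet normal 0.096 -0.856 -0.507
outer loop
vertex -2.937 -2.233 1.349
vertex -2.425 -1.898 0.881
vertex -2.187 -2.251 1.522
endloop
endfacet
facet normal -0.225 -0.013 0.974
outer loop
vertex -2.937 -2.233 1.349
vertex -2.187 -2.251 1.522
vertex -2.535 -0.922 1.459
endloop
endfacet
facet normal 0.095 -0.857 -0.507
outer loop
vertex -2.187 -2.251 1.522
vertex -2.425 -1.898 0.881
vertex -1.675 -1.917 1.054
endloop
endfacet
facet normal 0.591 0.192 0.784
outer loop
vertex -2.187 -2.251 1.522
vertex -1.675 -1.917 1.054
vertex -2.535 -0.922 1.459
endloop
endfacet

endsolid


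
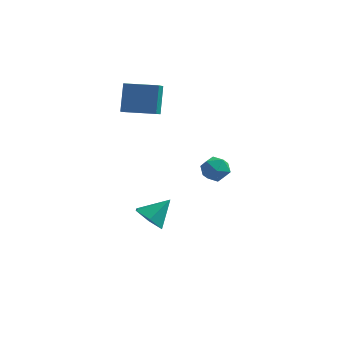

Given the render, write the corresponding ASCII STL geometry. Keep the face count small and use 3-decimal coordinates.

solid 
facet normal -0.549 -0.493 -0.675
outer loop
vertex -1.658 -0.825 -4.318
vertex -2.276 -1.21 -3.534
vertex -2.527 -0.284 -4.007
endloop
endfacet
facet normal 0.436 0.857 -0.273
outer loop
vertex -1.658 -0.825 -4.318
vertex -2.527 -0.284 -4.007
vertex -1.344 -0.37 -2.386
endloop
endfacet
facet normal -0.548 -0.494 -0.675
outer loop
vertex -2.527 -0.284 -4.007
vertex -2.276 -1.21 -3.534
vertex -3.145 -0.669 -3.224
endloop
endfacet
facet normal -0.269 0.931 0.246
outer loop
vertex -2.527 -0.284 -4.007
vertex -3.145 -0.669 -3.224
vertex -1.344 -0.37 -2.386
endloop
endfacet
facet normal -0.548 -0.494 -0.675
outer loop
vertex -3.145 -0.669 -3.224
vertex -2.276 -1.21 -3.534
vertex -2.894 -1.595 -2.75
endloop
endfacet
facet normal -0.443 0.310 0.841
outer loop
vertex -3.145 -0.669 -3.224
vertex -2.894 -1.595 -2.75
vertex -1.344 -0.37 -2.386
endloop
endfacet
facet normal -0.548 -0.494 -0.675
outer loop
vertex -2.894 -1.595 -2.75
vertex -2.276 -1.21 -3.534
vertex -2.025 -2.136 -3.06
endloop
endfacet
facet normal 0.088 -0.385 0.919
outer loop
vertex -2.894 -1.595 -2.75
vertex -2.025 -2.136 -3.06
vertex -1.344 -0.37 -2.386
endloop
endfacet
facet normal -0.548 -0.494 -0.675
outer loop
vertex -2.025 -2.136 -3.06
vertex -2.276 -1.21 -3.534
vertex -1.406 -1.751 -3.844
endloop
endfacet
facet normal 0.793 -0.459 0.401
outer loop
vertex -2.025 -2.136 -3.06
vertex -1.406 -1.751 -3.844
vertex -1.344 -0.37 -2.386
endloop
endfacet
facet normal -0.548 -0.494 -0.675
outer loop
vertex -1.406 -1.751 -3.844
vertex -2.276 -1.21 -3.534
vertex -1.658 -0.825 -4.318
endloop
endfacet
facet normal 0.967 0.163 -0.196
outer loop
vertex -1.406 -1.751 -3.844
vertex -1.658 -0.825 -4.318
vertex -1.344 -0.37 -2.386
endloop
endfacet
facet normal -0.997 -0.073 -0.033
outer loop
vertex -4.686 1.539 2.847
vertex -4.812 2.515 4.496
vertex -4.741 2.561 2.239
endloop
endfacet
facet normal 0.066 -0.508 -0.859
outer loop
vertex -2.788 2.705 2.304
vertex -4.686 1.539 2.847
vertex -4.741 2.561 2.239
endloop
endfacet
facet normal -0.997 -0.074 -0.033
outer loop
vertex -4.741 2.561 2.239
vertex -4.812 2.515 4.496
vertex -4.868 3.536 3.888
endloop
endfacet
facet normal -0.046 0.858 -0.511
outer loop
vertex -4.868 3.536 3.888
vertex -2.788 2.705 2.304
vertex -4.741 2.561 2.239
endloop
endfacet
facet normal 0.046 -0.858 0.511
outer loop
vertex -4.686 1.539 2.847
vertex -2.859 2.659 4.561
vertex -4.812 2.515 4.496
endloop
endfacet
facet normal 0.066 -0.508 -0.859
outer loop
vertex -2.732 1.684 2.912
vertex -4.686 1.539 2.847
vertex -2.788 2.705 2.304
endloop
endfacet
facet normal 0.047 -0.858 0.511
outer loop
vertex -2.732 1.684 2.912
vertex -2.859 2.659 4.561
vertex -4.686 1.539 2.847
endloop
endfacet
facet normal -0.066 0.508 0.859
outer loop
vertex -4.812 2.515 4.496
vertex -2.859 2.659 4.561
vertex -4.868 3.536 3.888
endloop
endfacet
facet normal -0.047 0.858 -0.511
outer loop
vertex -2.914 3.681 3.953
vertex -2.788 2.705 2.304
vertex -4.868 3.536 3.888
endloop
endfacet
facet normal -0.066 0.508 0.859
outer loop
vertex -4.868 3.536 3.888
vertex -2.859 2.659 4.561
vertex -2.914 3.681 3.953
endloop
endfacet
facet normal 0.997 0.074 0.032
outer loop
vertex -2.914 3.681 3.953
vertex -2.732 1.684 2.912
vertex -2.788 2.705 2.304
endloop
endfacet
facet normal 0.997 0.073 0.033
outer loop
vertex -2.859 2.659 4.561
vertex -2.732 1.684 2.912
vertex -2.914 3.681 3.953
endloop
endfacet
facet normal -0.868 -0.413 0.275
outer loop
vertex 1.08 -3.22 2.365
vertex 1.418 -4.015 2.238
vertex 1.484 -3.633 3.02
endloop
endfacet
facet normal -0.767 0.210 0.606
outer loop
vertex 1.08 -3.22 2.365
vertex 1.484 -3.633 3.02
vertex 1.618 -2.78 2.894
endloop
endfacet
facet normal -0.691 0.715 0.108
outer loop
vertex 1.08 -3.22 2.365
vertex 1.618 -2.78 2.894
vertex 1.635 -2.634 2.033
endloop
endfacet
facet normal -0.744 0.403 -0.533
outer loop
vertex 1.08 -3.22 2.365
vertex 1.635 -2.634 2.033
vertex 1.512 -3.397 1.628
endloop
endfacet
facet normal -0.854 -0.294 -0.430
outer loop
vertex 1.08 -3.22 2.365
vertex 1.512 -3.397 1.628
vertex 1.418 -4.015 2.238
endloop
endfacet
facet normal -0.156 0.168 0.973
outer loop
vertex 1.618 -2.78 2.894
vertex 1.484 -3.633 3.02
vertex 2.288 -3.303 3.092
endloop
endfacet
facet normal -0.320 -0.840 0.437
outer loop
vertex 1.484 -3.633 3.02
vertex 1.418 -4.015 2.238
vertex 2.165 -4.066 2.687
endloop
endfacet
facet normal -0.298 -0.647 -0.702
outer loop
vertex 1.418 -4.015 2.238
vertex 1.512 -3.397 1.628
vertex 2.182 -3.92 1.826
endloop
endfacet
facet normal -0.119 0.480 -0.869
outer loop
vertex 1.512 -3.397 1.628
vertex 1.635 -2.634 2.033
vertex 2.316 -3.067 1.7
endloop
endfacet
facet normal -0.033 0.986 0.166
outer loop
vertex 1.635 -2.634 2.033
vertex 1.618 -2.78 2.894
vertex 2.382 -2.685 2.482
endloop
endfacet
facet normal 0.744 -0.403 0.533
outer loop
vertex 2.72 -3.48 2.355
vertex 2.288 -3.303 3.092
vertex 2.165 -4.066 2.687
endloop
endfacet
facet normal 0.691 -0.715 -0.108
outer loop
vertex 2.72 -3.48 2.355
vertex 2.165 -4.066 2.687
vertex 2.182 -3.92 1.826
endloop
endfacet
facet normal 0.767 -0.210 -0.606
outer loop
vertex 2.72 -3.48 2.355
vertex 2.182 -3.92 1.826
vertex 2.316 -3.067 1.7
endloop
endfacet
facet normal 0.868 0.413 -0.275
outer loop
vertex 2.72 -3.48 2.355
vertex 2.316 -3.067 1.7
vertex 2.382 -2.685 2.482
endloop
endfacet
facet normal 0.854 0.294 0.430
outer loop
vertex 2.72 -3.48 2.355
vertex 2.382 -2.685 2.482
vertex 2.288 -3.303 3.092
endloop
endfacet
facet normal 0.119 -0.480 0.869
outer loop
vertex 2.165 -4.066 2.687
vertex 2.288 -3.303 3.092
vertex 1.484 -3.633 3.02
endloop
endfacet
facet normal 0.033 -0.986 -0.166
outer loop
vertex 2.182 -3.92 1.826
vertex 2.165 -4.066 2.687
vertex 1.418 -4.015 2.238
endloop
endfacet
facet normal 0.156 -0.168 -0.973
outer loop
vertex 2.316 -3.067 1.7
vertex 2.182 -3.92 1.826
vertex 1.512 -3.397 1.628
endloop
endfacet
facet normal 0.320 0.840 -0.437
outer loop
vertex 2.382 -2.685 2.482
vertex 2.316 -3.067 1.7
vertex 1.635 -2.634 2.033
endloop
endfacet
facet normal 0.298 0.647 0.702
outer loop
vertex 2.288 -3.303 3.092
vertex 2.382 -2.685 2.482
vertex 1.618 -2.78 2.894
endloop
endfacet

endsolid


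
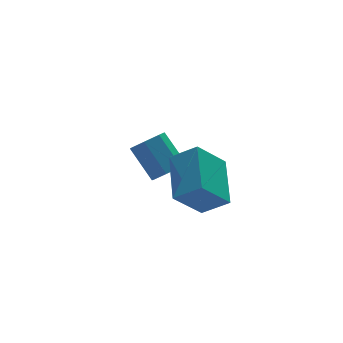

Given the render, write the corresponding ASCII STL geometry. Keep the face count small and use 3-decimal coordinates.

solid 
facet normal -0.629 0.512 -0.585
outer loop
vertex 1.661 -1.92 0.118
vertex 2.47 -0.03 0.902
vertex 2.887 -1.904 -1.186
endloop
endfacet
facet normal -0.368 -0.859 -0.356
outer loop
vertex 3.73 -2.59 -0.402
vertex 1.661 -1.92 0.118
vertex 2.887 -1.904 -1.186
endloop
endfacet
facet normal -0.629 0.512 -0.585
outer loop
vertex 2.887 -1.904 -1.186
vertex 2.47 -0.03 0.902
vertex 3.696 -0.014 -0.402
endloop
endfacet
facet normal 0.685 0.009 -0.729
outer loop
vertex 3.696 -0.014 -0.402
vertex 3.73 -2.59 -0.402
vertex 2.887 -1.904 -1.186
endloop
endfacet
facet normal -0.685 -0.009 0.729
outer loop
vertex 1.661 -1.92 0.118
vertex 3.313 -0.716 1.686
vertex 2.47 -0.03 0.902
endloop
endfacet
facet normal -0.368 -0.859 -0.356
outer loop
vertex 2.504 -2.606 0.902
vertex 1.661 -1.92 0.118
vertex 3.73 -2.59 -0.402
endloop
endfacet
facet normal -0.685 -0.009 0.729
outer loop
vertex 2.504 -2.606 0.902
vertex 3.313 -0.716 1.686
vertex 1.661 -1.92 0.118
endloop
endfacet
facet normal 0.368 0.859 0.356
outer loop
vertex 2.47 -0.03 0.902
vertex 3.313 -0.716 1.686
vertex 3.696 -0.014 -0.402
endloop
endfacet
facet normal 0.685 0.009 -0.729
outer loop
vertex 4.539 -0.7 0.382
vertex 3.73 -2.59 -0.402
vertex 3.696 -0.014 -0.402
endloop
endfacet
facet normal 0.368 0.859 0.356
outer loop
vertex 3.696 -0.014 -0.402
vertex 3.313 -0.716 1.686
vertex 4.539 -0.7 0.382
endloop
endfacet
facet normal 0.629 -0.512 0.585
outer loop
vertex 4.539 -0.7 0.382
vertex 2.504 -2.606 0.902
vertex 3.73 -2.59 -0.402
endloop
endfacet
facet normal 0.629 -0.512 0.585
outer loop
vertex 3.313 -0.716 1.686
vertex 2.504 -2.606 0.902
vertex 4.539 -0.7 0.382
endloop
endfacet
facet normal 0.209 -0.686 -0.697
outer loop
vertex 4.274 2.014 -1.518
vertex 3.504 2.062 -1.796
vertex 4.16 2.497 -2.028
endloop
endfacet
facet normal 0.965 0.261 0.031
outer loop
vertex 4.274 2.014 -1.518
vertex 4.16 2.497 -2.028
vertex 3.906 3.229 -0.285
endloop
endfacet
facet normal 0.965 0.262 0.031
outer loop
vertex 3.906 3.229 -0.285
vertex 4.16 2.497 -2.028
vertex 3.791 3.712 -0.795
endloop
endfacet
facet normal -0.209 0.686 0.697
outer loop
vertex 3.906 3.229 -0.285
vertex 3.791 3.712 -0.795
vertex 3.136 3.278 -0.564
endloop
endfacet
facet normal 0.209 -0.686 -0.697
outer loop
vertex 4.16 2.497 -2.028
vertex 3.504 2.062 -1.796
vertex 3.552 2.653 -2.364
endloop
endfacet
facet normal 0.477 0.693 -0.541
outer loop
vertex 4.16 2.497 -2.028
vertex 3.552 2.653 -2.364
vertex 3.791 3.712 -0.795
endloop
endfacet
facet normal 0.477 0.693 -0.541
outer loop
vertex 3.791 3.712 -0.795
vertex 3.552 2.653 -2.364
vertex 3.183 3.868 -1.131
endloop
endfacet
facet normal -0.209 0.686 0.697
outer loop
vertex 3.791 3.712 -0.795
vertex 3.183 3.868 -1.131
vertex 3.136 3.278 -0.564
endloop
endfacet
facet normal 0.209 -0.686 -0.697
outer loop
vertex 3.552 2.653 -2.364
vertex 3.504 2.062 -1.796
vertex 2.908 2.364 -2.272
endloop
endfacet
facet normal -0.372 0.603 -0.706
outer loop
vertex 3.552 2.653 -2.364
vertex 2.908 2.364 -2.272
vertex 3.183 3.868 -1.131
endloop
endfacet
facet normal -0.372 0.603 -0.705
outer loop
vertex 3.183 3.868 -1.131
vertex 2.908 2.364 -2.272
vertex 2.54 3.579 -1.039
endloop
endfacet
facet normal -0.209 0.686 0.697
outer loop
vertex 3.183 3.868 -1.131
vertex 2.54 3.579 -1.039
vertex 3.136 3.278 -0.564
endloop
endfacet
facet normal 0.209 -0.686 -0.697
outer loop
vertex 2.908 2.364 -2.272
vertex 3.504 2.062 -1.796
vertex 2.713 1.848 -1.822
endloop
endfacet
facet normal -0.939 0.059 -0.339
outer loop
vertex 2.908 2.364 -2.272
vertex 2.713 1.848 -1.822
vertex 2.54 3.579 -1.039
endloop
endfacet
facet normal -0.938 0.060 -0.340
outer loop
vertex 2.54 3.579 -1.039
vertex 2.713 1.848 -1.822
vertex 2.344 3.064 -0.589
endloop
endfacet
facet normal -0.208 0.687 0.696
outer loop
vertex 2.54 3.579 -1.039
vertex 2.344 3.064 -0.589
vertex 3.136 3.278 -0.564
endloop
endfacet
facet normal 0.209 -0.687 -0.697
outer loop
vertex 2.713 1.848 -1.822
vertex 3.504 2.062 -1.796
vertex 3.114 1.494 -1.353
endloop
endfacet
facet normal -0.799 -0.530 0.283
outer loop
vertex 2.713 1.848 -1.822
vertex 3.114 1.494 -1.353
vertex 2.344 3.064 -0.589
endloop
endfacet
facet normal -0.800 -0.530 0.283
outer loop
vertex 2.344 3.064 -0.589
vertex 3.114 1.494 -1.353
vertex 2.745 2.709 -0.12
endloop
endfacet
facet normal -0.207 0.686 0.697
outer loop
vertex 2.344 3.064 -0.589
vertex 2.745 2.709 -0.12
vertex 3.136 3.278 -0.564
endloop
endfacet
facet normal 0.208 -0.686 -0.697
outer loop
vertex 3.114 1.494 -1.353
vertex 3.504 2.062 -1.796
vertex 3.809 1.568 -1.218
endloop
endfacet
facet normal -0.058 -0.720 0.692
outer loop
vertex 3.114 1.494 -1.353
vertex 3.809 1.568 -1.218
vertex 2.745 2.709 -0.12
endloop
endfacet
facet normal -0.058 -0.720 0.692
outer loop
vertex 2.745 2.709 -0.12
vertex 3.809 1.568 -1.218
vertex 3.44 2.783 0.015
endloop
endfacet
facet normal -0.208 0.687 0.696
outer loop
vertex 2.745 2.709 -0.12
vertex 3.44 2.783 0.015
vertex 3.136 3.278 -0.564
endloop
endfacet
facet normal 0.209 -0.686 -0.697
outer loop
vertex 3.809 1.568 -1.218
vertex 3.504 2.062 -1.796
vertex 4.274 2.014 -1.518
endloop
endfacet
facet normal 0.727 -0.368 0.580
outer loop
vertex 3.809 1.568 -1.218
vertex 4.274 2.014 -1.518
vertex 3.44 2.783 0.015
endloop
endfacet
facet normal 0.726 -0.369 0.580
outer loop
vertex 3.44 2.783 0.015
vertex 4.274 2.014 -1.518
vertex 3.906 3.229 -0.285
endloop
endfacet
facet normal -0.209 0.687 0.697
outer loop
vertex 3.44 2.783 0.015
vertex 3.906 3.229 -0.285
vertex 3.136 3.278 -0.564
endloop
endfacet

endsolid
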